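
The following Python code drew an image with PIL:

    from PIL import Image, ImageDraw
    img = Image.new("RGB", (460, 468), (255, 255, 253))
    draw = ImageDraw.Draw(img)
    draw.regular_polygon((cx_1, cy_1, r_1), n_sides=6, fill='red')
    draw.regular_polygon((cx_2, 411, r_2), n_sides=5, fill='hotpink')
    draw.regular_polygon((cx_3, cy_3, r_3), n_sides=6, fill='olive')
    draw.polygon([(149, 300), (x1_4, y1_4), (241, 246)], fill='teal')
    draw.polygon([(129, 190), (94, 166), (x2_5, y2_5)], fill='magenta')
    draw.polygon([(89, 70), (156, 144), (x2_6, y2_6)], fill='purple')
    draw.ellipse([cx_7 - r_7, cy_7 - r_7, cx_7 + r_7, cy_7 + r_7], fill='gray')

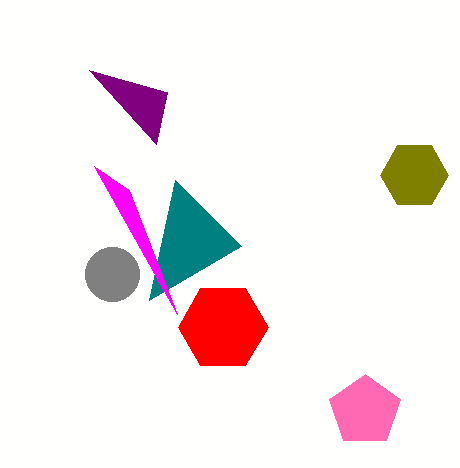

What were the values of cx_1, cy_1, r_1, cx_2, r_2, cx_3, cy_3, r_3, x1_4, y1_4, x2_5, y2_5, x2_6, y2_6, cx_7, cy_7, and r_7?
cx_1 = 223; cy_1 = 327; r_1 = 45; cx_2 = 365; r_2 = 37; cx_3 = 414; cy_3 = 175; r_3 = 34; x1_4 = 175; y1_4 = 180; x2_5 = 177; y2_5 = 314; x2_6 = 167; y2_6 = 92; cx_7 = 112; cy_7 = 274; r_7 = 27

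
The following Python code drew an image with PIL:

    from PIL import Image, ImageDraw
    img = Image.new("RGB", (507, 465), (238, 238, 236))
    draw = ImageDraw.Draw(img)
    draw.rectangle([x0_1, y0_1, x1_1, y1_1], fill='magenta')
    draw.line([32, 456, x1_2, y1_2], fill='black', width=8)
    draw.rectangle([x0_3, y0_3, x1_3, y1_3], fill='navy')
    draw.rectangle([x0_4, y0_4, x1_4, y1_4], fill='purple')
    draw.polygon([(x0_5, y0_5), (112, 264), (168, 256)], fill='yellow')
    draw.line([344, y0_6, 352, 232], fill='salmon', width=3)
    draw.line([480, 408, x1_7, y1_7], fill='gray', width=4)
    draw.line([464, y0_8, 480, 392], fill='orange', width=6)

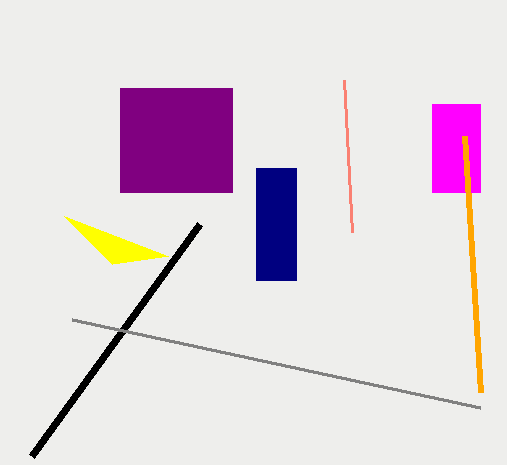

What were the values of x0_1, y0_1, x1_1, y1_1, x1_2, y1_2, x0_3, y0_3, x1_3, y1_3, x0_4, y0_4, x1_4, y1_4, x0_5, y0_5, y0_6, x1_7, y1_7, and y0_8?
x0_1 = 432
y0_1 = 104
x1_1 = 480
y1_1 = 192
x1_2 = 200
y1_2 = 224
x0_3 = 256
y0_3 = 168
x1_3 = 296
y1_3 = 280
x0_4 = 120
y0_4 = 88
x1_4 = 232
y1_4 = 192
x0_5 = 64
y0_5 = 216
y0_6 = 80
x1_7 = 72
y1_7 = 320
y0_8 = 136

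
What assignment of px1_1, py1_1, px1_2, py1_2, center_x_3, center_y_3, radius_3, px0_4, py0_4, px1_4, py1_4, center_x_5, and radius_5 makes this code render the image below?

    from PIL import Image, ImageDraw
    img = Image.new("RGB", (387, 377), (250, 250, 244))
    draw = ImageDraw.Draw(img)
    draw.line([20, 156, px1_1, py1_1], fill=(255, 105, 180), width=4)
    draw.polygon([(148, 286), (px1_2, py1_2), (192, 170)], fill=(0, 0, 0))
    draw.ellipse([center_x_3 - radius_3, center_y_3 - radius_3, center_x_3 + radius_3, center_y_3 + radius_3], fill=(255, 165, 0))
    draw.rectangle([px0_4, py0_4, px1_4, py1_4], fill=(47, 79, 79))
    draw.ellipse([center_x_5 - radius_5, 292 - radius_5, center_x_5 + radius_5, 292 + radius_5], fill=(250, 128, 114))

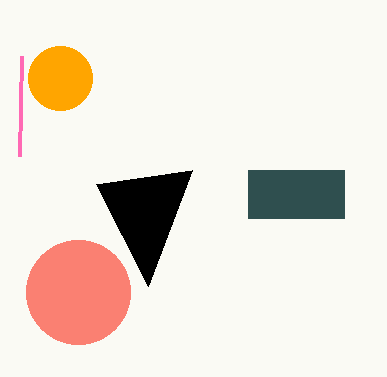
px1_1 = 22
py1_1 = 56
px1_2 = 96
py1_2 = 184
center_x_3 = 60
center_y_3 = 78
radius_3 = 32
px0_4 = 248
py0_4 = 170
px1_4 = 344
py1_4 = 218
center_x_5 = 78
radius_5 = 52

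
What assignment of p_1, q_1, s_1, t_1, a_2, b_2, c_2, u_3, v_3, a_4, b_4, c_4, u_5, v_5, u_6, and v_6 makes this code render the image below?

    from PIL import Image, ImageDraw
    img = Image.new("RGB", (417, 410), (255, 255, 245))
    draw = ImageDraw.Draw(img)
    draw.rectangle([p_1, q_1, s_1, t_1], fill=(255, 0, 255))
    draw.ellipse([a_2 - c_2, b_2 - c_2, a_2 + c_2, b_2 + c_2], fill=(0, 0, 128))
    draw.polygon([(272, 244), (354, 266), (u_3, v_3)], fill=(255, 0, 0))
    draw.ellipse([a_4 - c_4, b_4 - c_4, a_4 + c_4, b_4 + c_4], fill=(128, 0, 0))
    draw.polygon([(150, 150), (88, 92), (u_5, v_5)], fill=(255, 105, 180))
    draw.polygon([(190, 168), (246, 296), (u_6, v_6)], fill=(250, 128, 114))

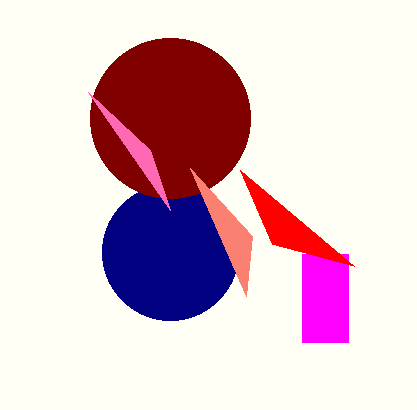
p_1 = 302; q_1 = 254; s_1 = 348; t_1 = 342; a_2 = 170; b_2 = 252; c_2 = 68; u_3 = 240; v_3 = 170; a_4 = 170; b_4 = 118; c_4 = 80; u_5 = 170; v_5 = 210; u_6 = 252; v_6 = 236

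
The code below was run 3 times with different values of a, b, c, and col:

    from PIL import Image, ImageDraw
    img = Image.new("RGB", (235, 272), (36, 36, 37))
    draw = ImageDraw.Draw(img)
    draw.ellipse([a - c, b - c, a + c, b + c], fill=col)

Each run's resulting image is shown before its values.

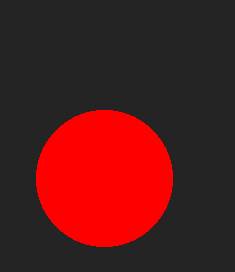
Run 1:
a = 104; b = 178; c = 68; col = 'red'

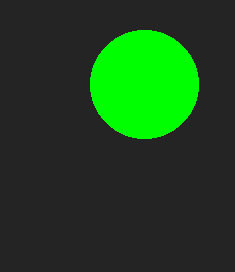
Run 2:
a = 144, b = 84, c = 54, col = 'lime'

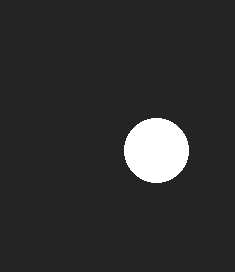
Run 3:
a = 156; b = 150; c = 32; col = 'white'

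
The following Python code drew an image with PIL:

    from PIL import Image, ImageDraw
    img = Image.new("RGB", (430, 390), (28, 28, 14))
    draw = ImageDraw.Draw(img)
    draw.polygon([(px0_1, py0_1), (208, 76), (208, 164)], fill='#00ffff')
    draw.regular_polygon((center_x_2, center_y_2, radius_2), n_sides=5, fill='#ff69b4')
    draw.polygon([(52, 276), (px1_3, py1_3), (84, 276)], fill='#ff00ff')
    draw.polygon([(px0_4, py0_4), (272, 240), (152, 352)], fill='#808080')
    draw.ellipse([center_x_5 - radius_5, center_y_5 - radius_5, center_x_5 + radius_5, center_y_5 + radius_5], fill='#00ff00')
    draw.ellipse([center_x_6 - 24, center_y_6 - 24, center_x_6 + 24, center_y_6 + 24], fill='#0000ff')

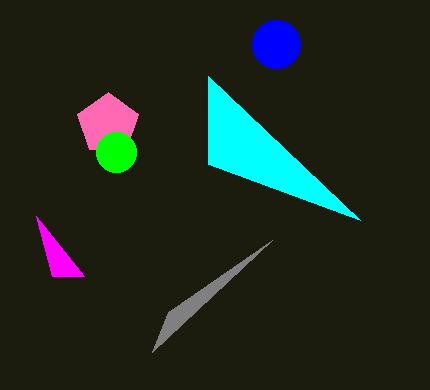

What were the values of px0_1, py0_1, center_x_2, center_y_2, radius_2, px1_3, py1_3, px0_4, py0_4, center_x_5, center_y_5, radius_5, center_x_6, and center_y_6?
px0_1 = 360
py0_1 = 220
center_x_2 = 108
center_y_2 = 124
radius_2 = 32
px1_3 = 36
py1_3 = 216
px0_4 = 168
py0_4 = 312
center_x_5 = 116
center_y_5 = 152
radius_5 = 20
center_x_6 = 276
center_y_6 = 44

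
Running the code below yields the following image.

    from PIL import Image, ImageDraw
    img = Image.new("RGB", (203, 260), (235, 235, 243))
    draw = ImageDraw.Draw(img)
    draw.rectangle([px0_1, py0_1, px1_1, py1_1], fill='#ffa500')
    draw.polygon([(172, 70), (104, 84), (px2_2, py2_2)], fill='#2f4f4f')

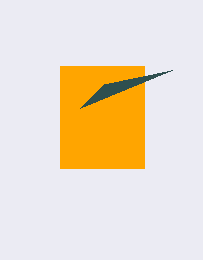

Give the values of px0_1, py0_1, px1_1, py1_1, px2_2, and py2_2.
px0_1 = 60, py0_1 = 66, px1_1 = 144, py1_1 = 168, px2_2 = 80, py2_2 = 108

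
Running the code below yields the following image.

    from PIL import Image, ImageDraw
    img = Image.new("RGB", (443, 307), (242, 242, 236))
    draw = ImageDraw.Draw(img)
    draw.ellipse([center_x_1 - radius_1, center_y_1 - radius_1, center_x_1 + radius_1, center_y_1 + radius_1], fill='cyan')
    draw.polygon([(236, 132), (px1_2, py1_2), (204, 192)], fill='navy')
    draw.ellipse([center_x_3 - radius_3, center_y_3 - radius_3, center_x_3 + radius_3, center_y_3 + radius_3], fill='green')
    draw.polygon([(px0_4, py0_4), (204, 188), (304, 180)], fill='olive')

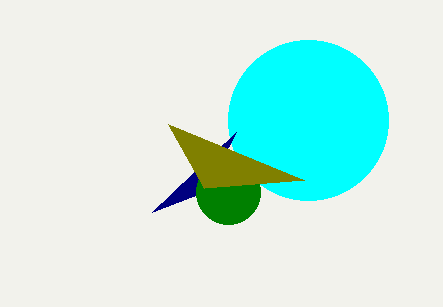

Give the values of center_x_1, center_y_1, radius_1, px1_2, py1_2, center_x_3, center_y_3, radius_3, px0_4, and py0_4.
center_x_1 = 308; center_y_1 = 120; radius_1 = 80; px1_2 = 152; py1_2 = 212; center_x_3 = 228; center_y_3 = 192; radius_3 = 32; px0_4 = 168; py0_4 = 124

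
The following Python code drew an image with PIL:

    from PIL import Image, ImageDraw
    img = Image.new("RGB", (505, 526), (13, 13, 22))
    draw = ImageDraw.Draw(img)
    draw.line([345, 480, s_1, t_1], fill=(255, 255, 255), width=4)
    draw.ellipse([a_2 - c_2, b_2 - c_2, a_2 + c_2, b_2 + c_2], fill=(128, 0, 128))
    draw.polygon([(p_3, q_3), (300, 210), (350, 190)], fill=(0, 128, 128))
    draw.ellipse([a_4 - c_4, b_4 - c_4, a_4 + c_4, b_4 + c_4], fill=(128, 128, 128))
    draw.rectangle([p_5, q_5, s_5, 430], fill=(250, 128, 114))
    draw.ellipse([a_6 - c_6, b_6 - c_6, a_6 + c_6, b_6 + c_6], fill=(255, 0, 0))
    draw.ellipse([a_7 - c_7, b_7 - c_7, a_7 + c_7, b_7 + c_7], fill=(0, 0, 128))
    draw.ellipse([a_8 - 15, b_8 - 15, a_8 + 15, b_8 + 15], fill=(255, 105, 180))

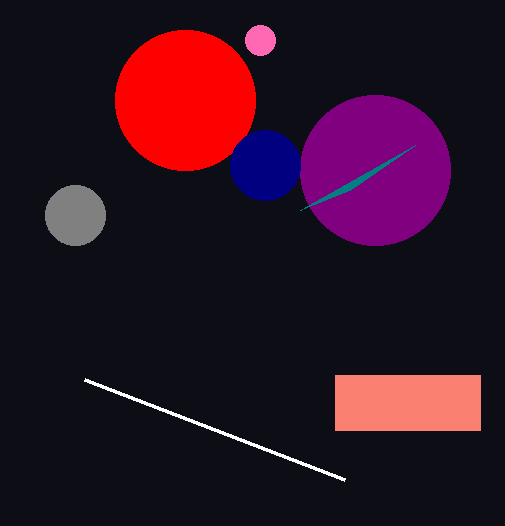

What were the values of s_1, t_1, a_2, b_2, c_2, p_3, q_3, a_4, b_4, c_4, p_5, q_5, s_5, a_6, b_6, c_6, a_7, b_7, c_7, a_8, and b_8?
s_1 = 85, t_1 = 380, a_2 = 375, b_2 = 170, c_2 = 75, p_3 = 415, q_3 = 145, a_4 = 75, b_4 = 215, c_4 = 30, p_5 = 335, q_5 = 375, s_5 = 480, a_6 = 185, b_6 = 100, c_6 = 70, a_7 = 265, b_7 = 165, c_7 = 35, a_8 = 260, b_8 = 40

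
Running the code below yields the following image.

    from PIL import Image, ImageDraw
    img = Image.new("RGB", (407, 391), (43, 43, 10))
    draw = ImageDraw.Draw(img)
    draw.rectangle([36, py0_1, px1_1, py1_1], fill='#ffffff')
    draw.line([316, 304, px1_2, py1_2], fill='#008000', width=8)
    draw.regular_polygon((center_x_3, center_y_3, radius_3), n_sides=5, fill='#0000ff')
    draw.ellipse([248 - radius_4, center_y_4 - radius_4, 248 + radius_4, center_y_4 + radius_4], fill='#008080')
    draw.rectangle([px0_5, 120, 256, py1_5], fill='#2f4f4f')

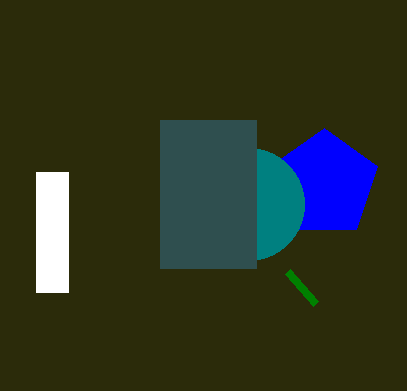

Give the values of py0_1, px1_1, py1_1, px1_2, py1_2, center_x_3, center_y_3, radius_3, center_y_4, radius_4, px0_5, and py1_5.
py0_1 = 172, px1_1 = 68, py1_1 = 292, px1_2 = 288, py1_2 = 272, center_x_3 = 324, center_y_3 = 184, radius_3 = 56, center_y_4 = 204, radius_4 = 56, px0_5 = 160, py1_5 = 268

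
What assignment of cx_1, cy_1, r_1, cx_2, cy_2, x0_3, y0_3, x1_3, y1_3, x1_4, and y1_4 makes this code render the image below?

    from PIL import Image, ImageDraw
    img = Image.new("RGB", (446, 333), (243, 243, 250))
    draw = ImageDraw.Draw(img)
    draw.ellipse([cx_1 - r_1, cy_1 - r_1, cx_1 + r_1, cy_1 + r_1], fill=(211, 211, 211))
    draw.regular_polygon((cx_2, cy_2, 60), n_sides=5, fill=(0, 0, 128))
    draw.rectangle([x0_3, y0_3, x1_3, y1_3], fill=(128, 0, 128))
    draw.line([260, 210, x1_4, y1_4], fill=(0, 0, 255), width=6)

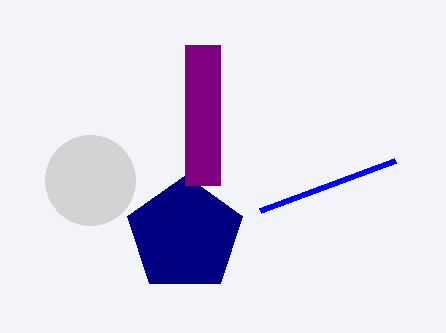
cx_1 = 90; cy_1 = 180; r_1 = 45; cx_2 = 185; cy_2 = 235; x0_3 = 185; y0_3 = 45; x1_3 = 220; y1_3 = 185; x1_4 = 395; y1_4 = 160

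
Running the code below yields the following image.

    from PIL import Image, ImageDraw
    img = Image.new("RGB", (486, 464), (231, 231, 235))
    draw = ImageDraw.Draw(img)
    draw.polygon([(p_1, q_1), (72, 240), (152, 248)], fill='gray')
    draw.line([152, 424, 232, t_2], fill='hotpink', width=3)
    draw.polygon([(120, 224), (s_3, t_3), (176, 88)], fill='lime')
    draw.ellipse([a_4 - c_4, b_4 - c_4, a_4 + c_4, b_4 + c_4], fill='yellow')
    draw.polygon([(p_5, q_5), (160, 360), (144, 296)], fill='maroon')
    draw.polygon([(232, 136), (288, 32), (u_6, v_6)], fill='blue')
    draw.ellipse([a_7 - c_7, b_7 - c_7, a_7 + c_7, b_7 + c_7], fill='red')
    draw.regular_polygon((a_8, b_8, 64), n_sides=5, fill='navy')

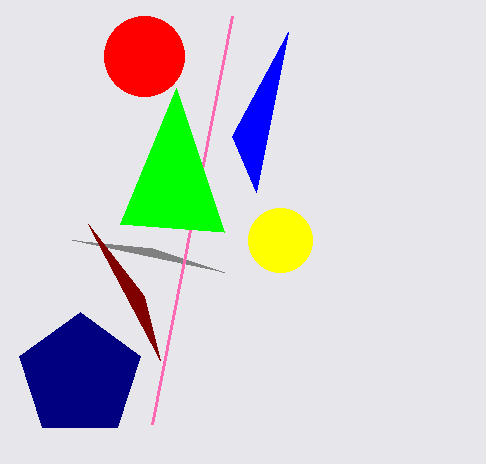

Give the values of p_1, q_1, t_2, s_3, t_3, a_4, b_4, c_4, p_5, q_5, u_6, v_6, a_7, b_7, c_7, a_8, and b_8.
p_1 = 224; q_1 = 272; t_2 = 16; s_3 = 224; t_3 = 232; a_4 = 280; b_4 = 240; c_4 = 32; p_5 = 88; q_5 = 224; u_6 = 256; v_6 = 192; a_7 = 144; b_7 = 56; c_7 = 40; a_8 = 80; b_8 = 376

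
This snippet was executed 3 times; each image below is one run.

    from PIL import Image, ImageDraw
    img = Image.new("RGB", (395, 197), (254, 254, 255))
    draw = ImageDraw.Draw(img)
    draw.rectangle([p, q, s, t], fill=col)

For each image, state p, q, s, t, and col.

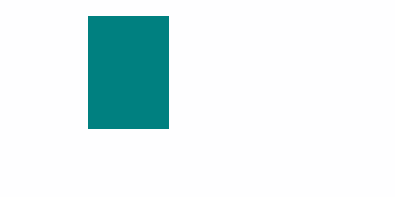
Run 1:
p = 88, q = 16, s = 168, t = 128, col = 'teal'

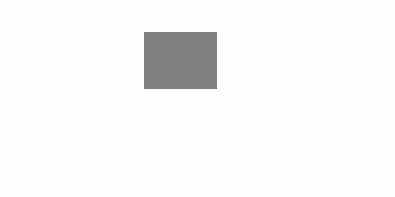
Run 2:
p = 144, q = 32, s = 216, t = 88, col = 'gray'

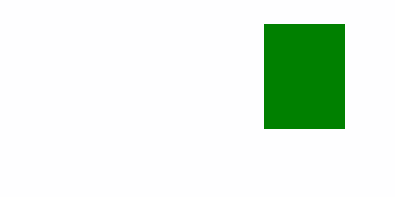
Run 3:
p = 264, q = 24, s = 344, t = 128, col = 'green'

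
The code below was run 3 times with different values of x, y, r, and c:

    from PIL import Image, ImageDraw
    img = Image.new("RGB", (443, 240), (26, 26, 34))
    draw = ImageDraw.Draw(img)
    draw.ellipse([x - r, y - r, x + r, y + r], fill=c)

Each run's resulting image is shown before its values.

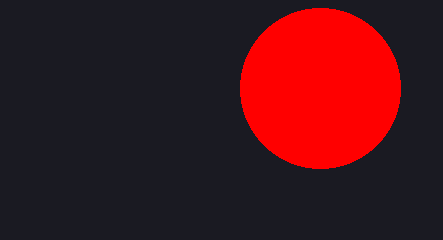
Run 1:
x = 320, y = 88, r = 80, c = 'red'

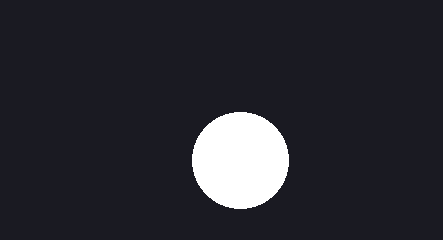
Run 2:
x = 240
y = 160
r = 48
c = 'white'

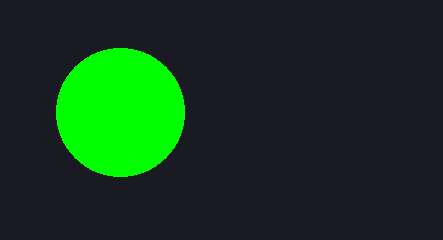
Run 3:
x = 120
y = 112
r = 64
c = 'lime'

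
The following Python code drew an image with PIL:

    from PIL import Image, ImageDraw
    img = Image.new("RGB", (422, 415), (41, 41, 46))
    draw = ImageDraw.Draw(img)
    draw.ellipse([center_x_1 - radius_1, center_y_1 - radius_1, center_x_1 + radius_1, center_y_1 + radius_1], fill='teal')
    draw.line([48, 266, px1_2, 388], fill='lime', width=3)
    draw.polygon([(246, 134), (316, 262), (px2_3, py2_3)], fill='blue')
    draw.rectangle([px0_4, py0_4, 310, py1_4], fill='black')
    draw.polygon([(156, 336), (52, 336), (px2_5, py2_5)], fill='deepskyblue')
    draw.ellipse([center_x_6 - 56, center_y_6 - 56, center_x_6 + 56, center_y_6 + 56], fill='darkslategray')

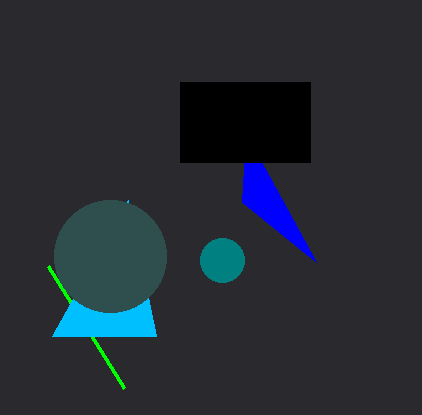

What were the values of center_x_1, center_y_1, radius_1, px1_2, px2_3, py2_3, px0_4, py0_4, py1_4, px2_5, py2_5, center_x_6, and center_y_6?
center_x_1 = 222; center_y_1 = 260; radius_1 = 22; px1_2 = 124; px2_3 = 242; py2_3 = 202; px0_4 = 180; py0_4 = 82; py1_4 = 162; px2_5 = 128; py2_5 = 200; center_x_6 = 110; center_y_6 = 256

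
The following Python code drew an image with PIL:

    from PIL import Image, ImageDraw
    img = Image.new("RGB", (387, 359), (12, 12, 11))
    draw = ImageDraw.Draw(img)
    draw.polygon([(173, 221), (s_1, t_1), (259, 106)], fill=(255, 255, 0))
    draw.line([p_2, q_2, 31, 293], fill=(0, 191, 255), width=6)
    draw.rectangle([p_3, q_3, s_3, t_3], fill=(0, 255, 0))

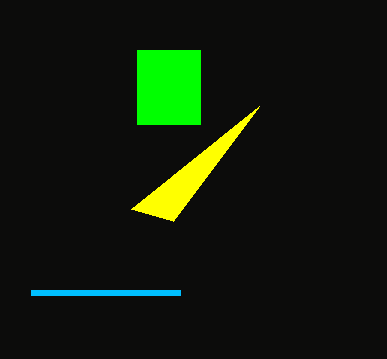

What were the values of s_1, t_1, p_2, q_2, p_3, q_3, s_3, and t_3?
s_1 = 131, t_1 = 209, p_2 = 180, q_2 = 293, p_3 = 137, q_3 = 50, s_3 = 200, t_3 = 124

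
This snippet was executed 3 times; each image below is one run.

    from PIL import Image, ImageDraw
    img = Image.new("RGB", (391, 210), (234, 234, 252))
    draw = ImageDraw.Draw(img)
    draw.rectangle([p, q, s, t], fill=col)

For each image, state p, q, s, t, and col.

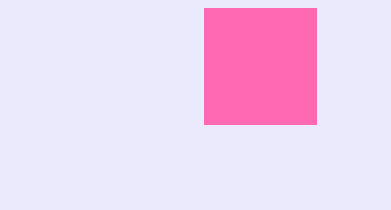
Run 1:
p = 204
q = 8
s = 316
t = 124
col = 'hotpink'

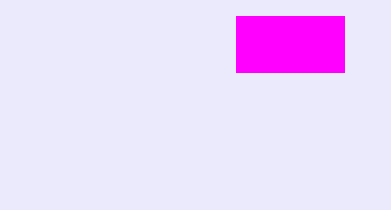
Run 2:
p = 236; q = 16; s = 344; t = 72; col = 'magenta'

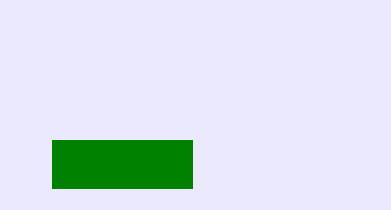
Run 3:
p = 52
q = 140
s = 192
t = 188
col = 'green'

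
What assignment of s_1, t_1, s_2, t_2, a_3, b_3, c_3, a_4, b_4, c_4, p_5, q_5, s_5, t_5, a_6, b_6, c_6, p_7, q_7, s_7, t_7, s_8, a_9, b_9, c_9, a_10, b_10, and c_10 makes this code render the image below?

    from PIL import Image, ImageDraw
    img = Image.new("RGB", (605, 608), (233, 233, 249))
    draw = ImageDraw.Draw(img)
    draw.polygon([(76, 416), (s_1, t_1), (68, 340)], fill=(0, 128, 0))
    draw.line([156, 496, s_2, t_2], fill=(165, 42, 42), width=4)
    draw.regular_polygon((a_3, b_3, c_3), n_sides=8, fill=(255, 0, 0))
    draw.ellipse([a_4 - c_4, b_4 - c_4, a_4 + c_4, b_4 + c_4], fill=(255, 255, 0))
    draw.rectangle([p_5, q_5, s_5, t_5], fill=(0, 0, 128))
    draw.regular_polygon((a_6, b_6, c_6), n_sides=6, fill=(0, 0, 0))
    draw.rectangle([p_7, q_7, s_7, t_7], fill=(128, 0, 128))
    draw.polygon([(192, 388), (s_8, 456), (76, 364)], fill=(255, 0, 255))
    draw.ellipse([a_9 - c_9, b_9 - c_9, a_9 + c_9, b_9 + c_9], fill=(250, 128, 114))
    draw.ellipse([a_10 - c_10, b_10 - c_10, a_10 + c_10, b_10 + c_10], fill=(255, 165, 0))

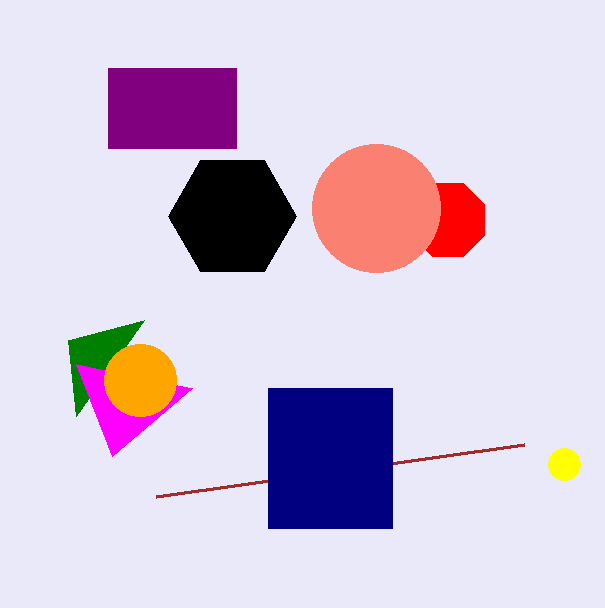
s_1 = 144
t_1 = 320
s_2 = 524
t_2 = 444
a_3 = 448
b_3 = 220
c_3 = 40
a_4 = 564
b_4 = 464
c_4 = 16
p_5 = 268
q_5 = 388
s_5 = 392
t_5 = 528
a_6 = 232
b_6 = 216
c_6 = 64
p_7 = 108
q_7 = 68
s_7 = 236
t_7 = 148
s_8 = 112
a_9 = 376
b_9 = 208
c_9 = 64
a_10 = 140
b_10 = 380
c_10 = 36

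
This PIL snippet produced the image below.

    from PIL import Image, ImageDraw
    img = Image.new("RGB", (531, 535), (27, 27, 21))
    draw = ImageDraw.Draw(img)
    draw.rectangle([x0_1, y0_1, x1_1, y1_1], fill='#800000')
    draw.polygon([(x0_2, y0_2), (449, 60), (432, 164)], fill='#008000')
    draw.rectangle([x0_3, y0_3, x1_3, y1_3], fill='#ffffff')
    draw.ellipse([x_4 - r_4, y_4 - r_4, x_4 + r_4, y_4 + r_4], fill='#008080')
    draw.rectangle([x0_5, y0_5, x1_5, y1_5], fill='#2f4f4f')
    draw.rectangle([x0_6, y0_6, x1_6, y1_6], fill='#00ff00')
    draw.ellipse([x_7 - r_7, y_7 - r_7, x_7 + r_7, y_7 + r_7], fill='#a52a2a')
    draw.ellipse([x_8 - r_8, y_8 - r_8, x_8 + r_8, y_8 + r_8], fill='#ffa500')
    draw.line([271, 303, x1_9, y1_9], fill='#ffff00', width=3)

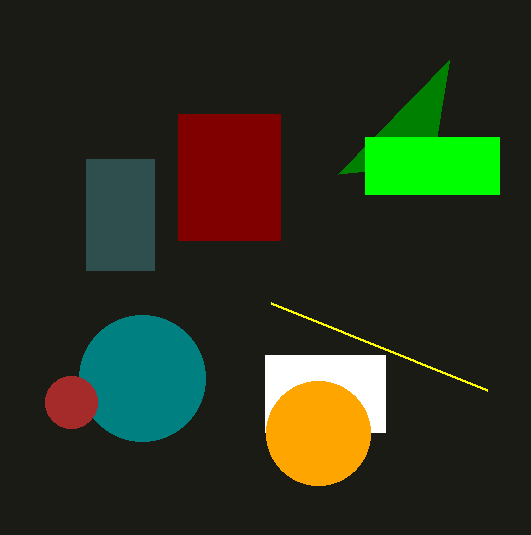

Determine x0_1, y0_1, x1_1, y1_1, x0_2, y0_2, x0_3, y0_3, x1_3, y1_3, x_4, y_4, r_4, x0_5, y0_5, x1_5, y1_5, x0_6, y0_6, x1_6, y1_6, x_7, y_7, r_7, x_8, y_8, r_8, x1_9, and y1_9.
x0_1 = 178
y0_1 = 114
x1_1 = 280
y1_1 = 240
x0_2 = 338
y0_2 = 174
x0_3 = 265
y0_3 = 355
x1_3 = 385
y1_3 = 432
x_4 = 142
y_4 = 378
r_4 = 63
x0_5 = 86
y0_5 = 159
x1_5 = 154
y1_5 = 270
x0_6 = 365
y0_6 = 137
x1_6 = 499
y1_6 = 194
x_7 = 71
y_7 = 402
r_7 = 26
x_8 = 318
y_8 = 433
r_8 = 52
x1_9 = 487
y1_9 = 390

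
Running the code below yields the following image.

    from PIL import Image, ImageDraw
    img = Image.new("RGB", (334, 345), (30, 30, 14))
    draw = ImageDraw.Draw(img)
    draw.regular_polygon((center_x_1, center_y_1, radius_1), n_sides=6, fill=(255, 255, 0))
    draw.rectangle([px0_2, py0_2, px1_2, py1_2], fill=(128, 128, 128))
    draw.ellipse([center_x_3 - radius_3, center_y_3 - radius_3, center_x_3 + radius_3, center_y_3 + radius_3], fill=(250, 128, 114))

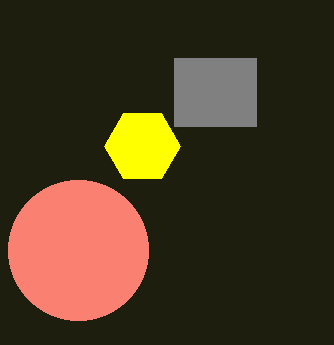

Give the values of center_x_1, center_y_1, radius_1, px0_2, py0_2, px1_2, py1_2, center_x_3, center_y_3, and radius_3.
center_x_1 = 142; center_y_1 = 146; radius_1 = 38; px0_2 = 174; py0_2 = 58; px1_2 = 256; py1_2 = 126; center_x_3 = 78; center_y_3 = 250; radius_3 = 70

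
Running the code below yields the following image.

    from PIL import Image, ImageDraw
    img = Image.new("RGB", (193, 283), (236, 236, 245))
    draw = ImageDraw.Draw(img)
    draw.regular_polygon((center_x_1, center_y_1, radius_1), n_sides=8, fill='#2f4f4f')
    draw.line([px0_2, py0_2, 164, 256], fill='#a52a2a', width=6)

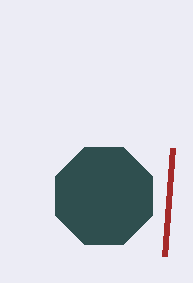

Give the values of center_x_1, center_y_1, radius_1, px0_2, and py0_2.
center_x_1 = 104
center_y_1 = 196
radius_1 = 52
px0_2 = 172
py0_2 = 148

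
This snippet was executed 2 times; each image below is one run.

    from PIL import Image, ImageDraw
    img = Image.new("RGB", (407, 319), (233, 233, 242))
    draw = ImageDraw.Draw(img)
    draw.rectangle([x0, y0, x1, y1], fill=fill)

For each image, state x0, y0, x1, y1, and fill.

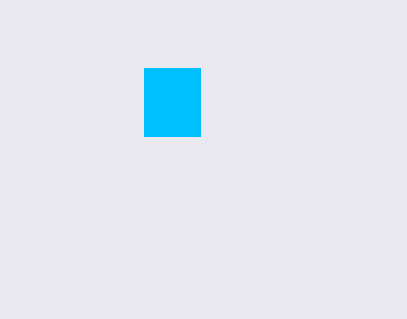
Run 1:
x0 = 144, y0 = 68, x1 = 200, y1 = 136, fill = 'deepskyblue'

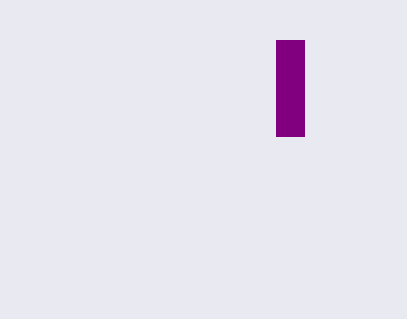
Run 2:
x0 = 276, y0 = 40, x1 = 304, y1 = 136, fill = 'purple'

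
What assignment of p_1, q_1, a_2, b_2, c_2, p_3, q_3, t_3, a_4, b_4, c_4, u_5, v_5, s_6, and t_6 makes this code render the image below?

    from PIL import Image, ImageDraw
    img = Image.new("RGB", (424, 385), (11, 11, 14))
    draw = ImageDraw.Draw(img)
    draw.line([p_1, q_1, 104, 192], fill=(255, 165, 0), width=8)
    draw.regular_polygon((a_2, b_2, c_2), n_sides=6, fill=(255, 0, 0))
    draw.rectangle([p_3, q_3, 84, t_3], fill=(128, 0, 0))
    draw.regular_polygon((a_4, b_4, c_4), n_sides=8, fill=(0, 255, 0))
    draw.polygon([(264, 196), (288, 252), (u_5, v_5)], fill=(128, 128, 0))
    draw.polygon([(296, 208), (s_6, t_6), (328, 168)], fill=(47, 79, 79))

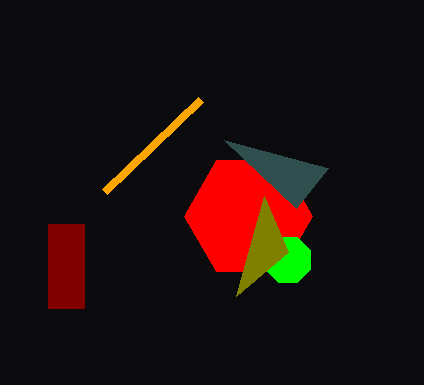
p_1 = 200, q_1 = 100, a_2 = 248, b_2 = 216, c_2 = 64, p_3 = 48, q_3 = 224, t_3 = 308, a_4 = 288, b_4 = 260, c_4 = 24, u_5 = 236, v_5 = 296, s_6 = 224, t_6 = 140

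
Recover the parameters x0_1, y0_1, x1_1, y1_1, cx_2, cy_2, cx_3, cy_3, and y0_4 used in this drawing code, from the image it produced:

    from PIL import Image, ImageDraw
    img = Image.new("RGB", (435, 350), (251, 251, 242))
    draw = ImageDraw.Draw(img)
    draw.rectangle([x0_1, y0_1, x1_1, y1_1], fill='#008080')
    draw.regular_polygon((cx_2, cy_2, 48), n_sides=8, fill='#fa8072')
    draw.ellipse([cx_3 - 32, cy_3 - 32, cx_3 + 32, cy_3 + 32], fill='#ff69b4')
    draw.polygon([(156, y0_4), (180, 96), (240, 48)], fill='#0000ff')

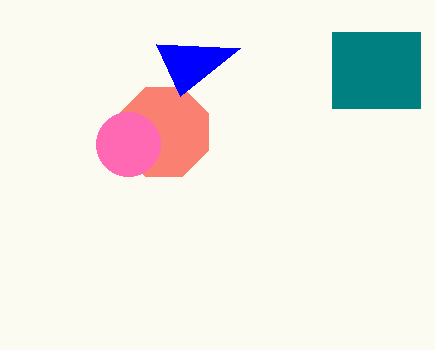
x0_1 = 332; y0_1 = 32; x1_1 = 420; y1_1 = 108; cx_2 = 164; cy_2 = 132; cx_3 = 128; cy_3 = 144; y0_4 = 44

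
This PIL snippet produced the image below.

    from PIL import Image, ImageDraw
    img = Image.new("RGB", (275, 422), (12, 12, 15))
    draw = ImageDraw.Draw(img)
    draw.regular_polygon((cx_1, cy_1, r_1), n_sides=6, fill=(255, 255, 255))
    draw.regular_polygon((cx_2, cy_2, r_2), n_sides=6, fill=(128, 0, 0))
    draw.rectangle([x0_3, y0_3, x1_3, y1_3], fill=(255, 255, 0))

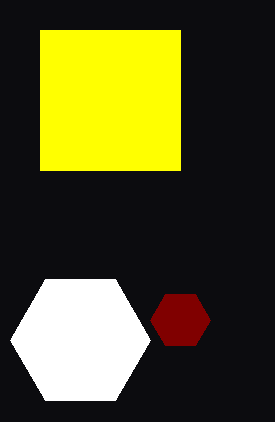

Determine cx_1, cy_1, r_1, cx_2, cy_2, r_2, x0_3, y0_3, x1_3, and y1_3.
cx_1 = 80
cy_1 = 340
r_1 = 70
cx_2 = 180
cy_2 = 320
r_2 = 30
x0_3 = 40
y0_3 = 30
x1_3 = 180
y1_3 = 170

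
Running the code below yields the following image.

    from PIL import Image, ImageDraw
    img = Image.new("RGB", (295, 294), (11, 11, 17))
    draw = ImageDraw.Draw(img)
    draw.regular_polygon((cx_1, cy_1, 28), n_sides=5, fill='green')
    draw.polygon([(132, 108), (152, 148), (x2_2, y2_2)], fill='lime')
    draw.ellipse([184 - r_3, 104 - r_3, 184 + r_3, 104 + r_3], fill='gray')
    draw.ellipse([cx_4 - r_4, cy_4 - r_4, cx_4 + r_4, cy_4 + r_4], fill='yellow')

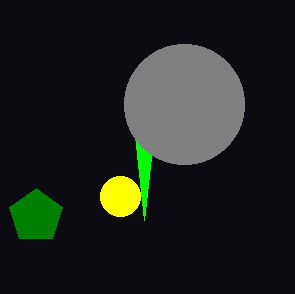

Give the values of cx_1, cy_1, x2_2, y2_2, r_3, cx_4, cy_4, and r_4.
cx_1 = 36, cy_1 = 216, x2_2 = 144, y2_2 = 220, r_3 = 60, cx_4 = 120, cy_4 = 196, r_4 = 20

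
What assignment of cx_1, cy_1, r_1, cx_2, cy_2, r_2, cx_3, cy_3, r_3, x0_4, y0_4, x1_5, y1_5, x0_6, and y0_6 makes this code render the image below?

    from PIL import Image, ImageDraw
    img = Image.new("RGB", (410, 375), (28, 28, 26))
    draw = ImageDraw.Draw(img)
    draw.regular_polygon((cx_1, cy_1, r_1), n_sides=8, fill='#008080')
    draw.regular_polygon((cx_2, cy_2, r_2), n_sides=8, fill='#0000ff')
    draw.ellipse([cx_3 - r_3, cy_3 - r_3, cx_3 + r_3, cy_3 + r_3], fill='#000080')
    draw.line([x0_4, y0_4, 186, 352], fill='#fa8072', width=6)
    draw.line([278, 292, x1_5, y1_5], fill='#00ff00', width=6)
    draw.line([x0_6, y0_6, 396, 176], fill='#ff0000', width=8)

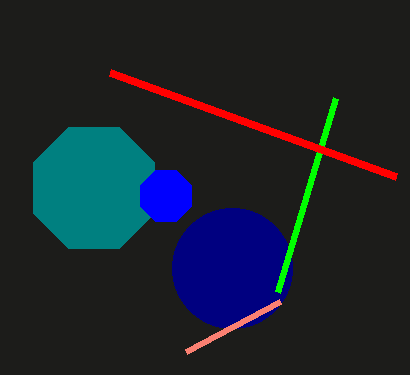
cx_1 = 94
cy_1 = 188
r_1 = 66
cx_2 = 166
cy_2 = 196
r_2 = 28
cx_3 = 232
cy_3 = 268
r_3 = 60
x0_4 = 280
y0_4 = 302
x1_5 = 336
y1_5 = 98
x0_6 = 110
y0_6 = 72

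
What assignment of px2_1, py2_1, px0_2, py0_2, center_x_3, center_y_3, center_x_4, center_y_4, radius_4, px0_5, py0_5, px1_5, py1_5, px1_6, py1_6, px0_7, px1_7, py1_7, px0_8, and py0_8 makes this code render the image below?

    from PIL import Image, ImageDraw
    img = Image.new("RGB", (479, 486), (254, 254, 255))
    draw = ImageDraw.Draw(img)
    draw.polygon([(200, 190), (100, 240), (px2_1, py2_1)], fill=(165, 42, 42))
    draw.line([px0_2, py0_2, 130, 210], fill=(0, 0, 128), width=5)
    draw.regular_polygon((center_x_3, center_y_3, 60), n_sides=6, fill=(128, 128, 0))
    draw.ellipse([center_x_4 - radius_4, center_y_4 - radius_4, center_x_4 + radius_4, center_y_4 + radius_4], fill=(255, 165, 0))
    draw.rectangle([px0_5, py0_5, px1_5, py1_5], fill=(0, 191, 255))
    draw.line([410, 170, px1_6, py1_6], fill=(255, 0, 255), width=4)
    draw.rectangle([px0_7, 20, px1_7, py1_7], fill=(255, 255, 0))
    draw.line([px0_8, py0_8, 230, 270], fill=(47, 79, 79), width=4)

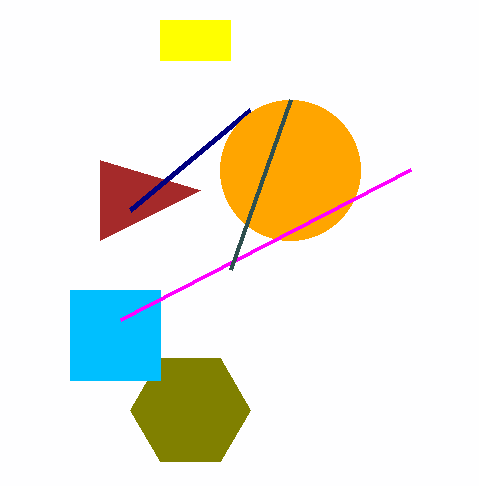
px2_1 = 100, py2_1 = 160, px0_2 = 250, py0_2 = 110, center_x_3 = 190, center_y_3 = 410, center_x_4 = 290, center_y_4 = 170, radius_4 = 70, px0_5 = 70, py0_5 = 290, px1_5 = 160, py1_5 = 380, px1_6 = 120, py1_6 = 320, px0_7 = 160, px1_7 = 230, py1_7 = 60, px0_8 = 290, py0_8 = 100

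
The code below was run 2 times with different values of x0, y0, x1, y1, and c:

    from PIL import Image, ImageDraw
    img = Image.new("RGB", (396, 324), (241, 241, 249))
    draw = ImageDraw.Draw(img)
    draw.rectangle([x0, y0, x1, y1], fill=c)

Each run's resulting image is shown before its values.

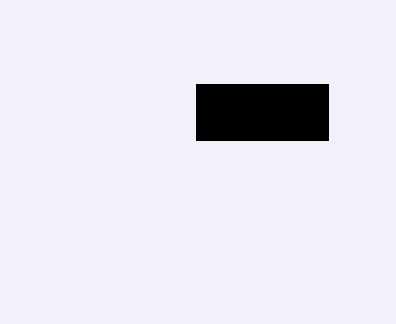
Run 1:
x0 = 196; y0 = 84; x1 = 328; y1 = 140; c = 'black'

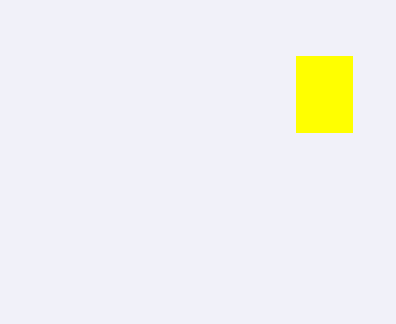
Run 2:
x0 = 296; y0 = 56; x1 = 352; y1 = 132; c = 'yellow'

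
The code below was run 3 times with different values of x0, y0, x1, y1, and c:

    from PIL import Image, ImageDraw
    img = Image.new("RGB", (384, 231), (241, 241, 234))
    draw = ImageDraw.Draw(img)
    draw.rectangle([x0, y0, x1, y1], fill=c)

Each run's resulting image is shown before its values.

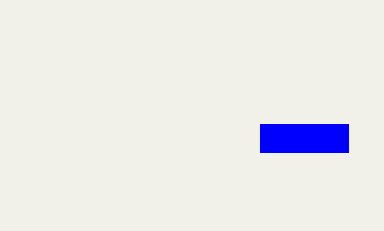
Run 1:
x0 = 260
y0 = 124
x1 = 348
y1 = 152
c = 'blue'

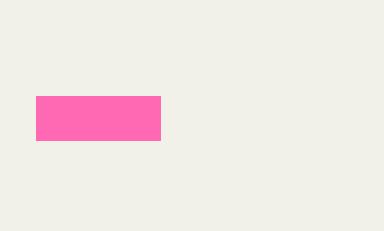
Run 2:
x0 = 36
y0 = 96
x1 = 160
y1 = 140
c = 'hotpink'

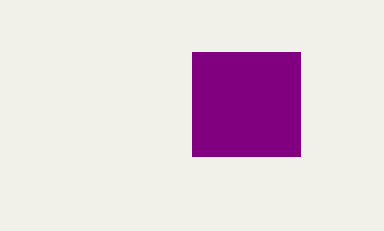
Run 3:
x0 = 192; y0 = 52; x1 = 300; y1 = 156; c = 'purple'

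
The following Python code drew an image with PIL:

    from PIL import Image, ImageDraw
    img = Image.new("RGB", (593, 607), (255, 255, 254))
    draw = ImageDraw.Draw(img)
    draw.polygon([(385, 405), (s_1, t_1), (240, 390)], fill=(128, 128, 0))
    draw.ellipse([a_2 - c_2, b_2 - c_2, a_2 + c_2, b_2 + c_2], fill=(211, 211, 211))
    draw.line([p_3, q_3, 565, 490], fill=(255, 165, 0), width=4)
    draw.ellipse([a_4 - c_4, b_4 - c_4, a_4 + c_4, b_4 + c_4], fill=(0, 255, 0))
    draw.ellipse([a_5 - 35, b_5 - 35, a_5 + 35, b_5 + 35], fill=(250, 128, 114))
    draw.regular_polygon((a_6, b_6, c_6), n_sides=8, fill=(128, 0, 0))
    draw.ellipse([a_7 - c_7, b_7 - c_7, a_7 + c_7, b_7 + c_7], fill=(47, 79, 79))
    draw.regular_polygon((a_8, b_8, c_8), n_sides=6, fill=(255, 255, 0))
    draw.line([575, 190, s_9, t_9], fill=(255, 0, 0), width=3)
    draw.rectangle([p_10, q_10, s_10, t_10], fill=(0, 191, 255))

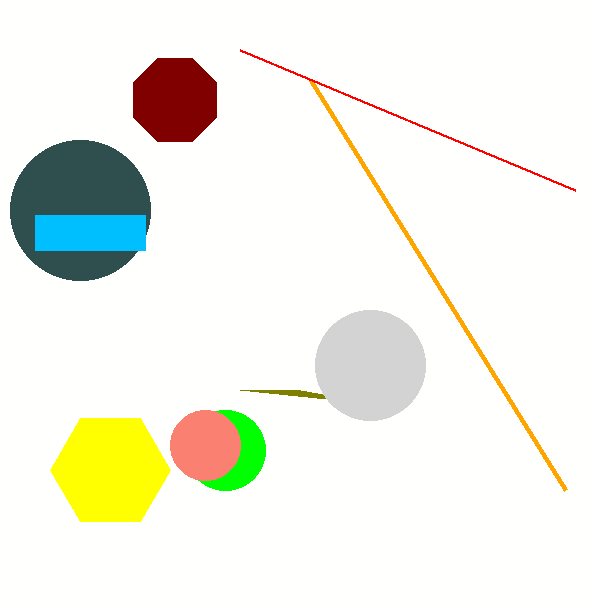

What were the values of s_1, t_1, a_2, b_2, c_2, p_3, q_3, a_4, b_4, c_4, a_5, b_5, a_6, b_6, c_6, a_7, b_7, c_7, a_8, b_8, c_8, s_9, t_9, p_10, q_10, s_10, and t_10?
s_1 = 300
t_1 = 390
a_2 = 370
b_2 = 365
c_2 = 55
p_3 = 310
q_3 = 80
a_4 = 225
b_4 = 450
c_4 = 40
a_5 = 205
b_5 = 445
a_6 = 175
b_6 = 100
c_6 = 45
a_7 = 80
b_7 = 210
c_7 = 70
a_8 = 110
b_8 = 470
c_8 = 60
s_9 = 240
t_9 = 50
p_10 = 35
q_10 = 215
s_10 = 145
t_10 = 250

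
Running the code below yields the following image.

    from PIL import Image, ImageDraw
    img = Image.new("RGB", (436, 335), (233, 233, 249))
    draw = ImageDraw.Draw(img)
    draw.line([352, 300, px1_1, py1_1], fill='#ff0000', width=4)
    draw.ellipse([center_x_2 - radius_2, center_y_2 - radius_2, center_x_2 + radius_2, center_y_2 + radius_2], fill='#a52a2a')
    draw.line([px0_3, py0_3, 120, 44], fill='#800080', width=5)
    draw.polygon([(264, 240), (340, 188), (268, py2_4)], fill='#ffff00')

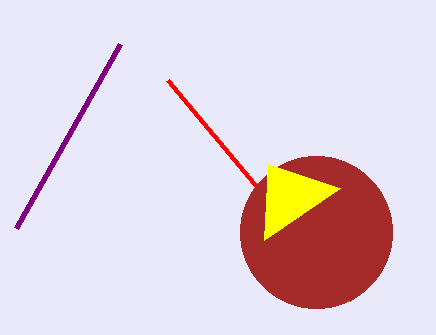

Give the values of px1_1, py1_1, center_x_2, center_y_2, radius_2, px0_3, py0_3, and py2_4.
px1_1 = 168, py1_1 = 80, center_x_2 = 316, center_y_2 = 232, radius_2 = 76, px0_3 = 16, py0_3 = 228, py2_4 = 164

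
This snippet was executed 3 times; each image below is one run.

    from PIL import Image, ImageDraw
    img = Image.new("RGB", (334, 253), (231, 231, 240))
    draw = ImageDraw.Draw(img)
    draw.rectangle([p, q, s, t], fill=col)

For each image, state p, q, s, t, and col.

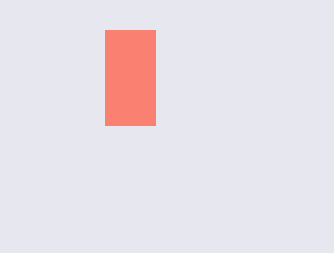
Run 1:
p = 105
q = 30
s = 155
t = 125
col = 'salmon'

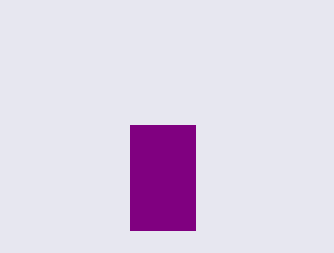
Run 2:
p = 130, q = 125, s = 195, t = 230, col = 'purple'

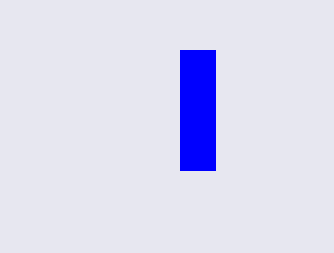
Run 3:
p = 180; q = 50; s = 215; t = 170; col = 'blue'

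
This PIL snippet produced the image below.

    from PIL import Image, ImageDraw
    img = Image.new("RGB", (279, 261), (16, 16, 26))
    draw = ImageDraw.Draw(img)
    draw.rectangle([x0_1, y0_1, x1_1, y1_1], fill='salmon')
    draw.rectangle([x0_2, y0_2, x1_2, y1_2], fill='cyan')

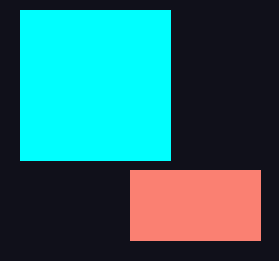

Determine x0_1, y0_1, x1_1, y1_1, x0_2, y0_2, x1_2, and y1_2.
x0_1 = 130, y0_1 = 170, x1_1 = 260, y1_1 = 240, x0_2 = 20, y0_2 = 10, x1_2 = 170, y1_2 = 160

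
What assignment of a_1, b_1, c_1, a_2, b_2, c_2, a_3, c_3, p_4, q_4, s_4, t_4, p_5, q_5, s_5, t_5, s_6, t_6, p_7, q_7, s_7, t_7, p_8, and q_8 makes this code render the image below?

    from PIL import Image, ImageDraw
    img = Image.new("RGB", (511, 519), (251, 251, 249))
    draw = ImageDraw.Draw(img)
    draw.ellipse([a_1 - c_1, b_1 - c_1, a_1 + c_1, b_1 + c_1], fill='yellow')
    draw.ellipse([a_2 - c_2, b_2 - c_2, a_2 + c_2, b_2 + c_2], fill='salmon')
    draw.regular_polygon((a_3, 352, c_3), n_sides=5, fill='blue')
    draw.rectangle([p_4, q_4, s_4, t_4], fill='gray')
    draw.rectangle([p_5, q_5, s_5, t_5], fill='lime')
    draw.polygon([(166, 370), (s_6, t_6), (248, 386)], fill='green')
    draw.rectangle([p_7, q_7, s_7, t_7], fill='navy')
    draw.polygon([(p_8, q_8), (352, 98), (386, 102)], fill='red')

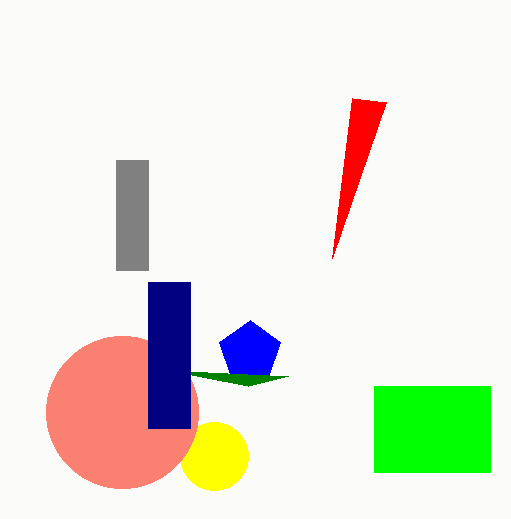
a_1 = 214
b_1 = 456
c_1 = 34
a_2 = 122
b_2 = 412
c_2 = 76
a_3 = 250
c_3 = 32
p_4 = 116
q_4 = 160
s_4 = 148
t_4 = 270
p_5 = 374
q_5 = 386
s_5 = 490
t_5 = 472
s_6 = 288
t_6 = 376
p_7 = 148
q_7 = 282
s_7 = 190
t_7 = 428
p_8 = 332
q_8 = 258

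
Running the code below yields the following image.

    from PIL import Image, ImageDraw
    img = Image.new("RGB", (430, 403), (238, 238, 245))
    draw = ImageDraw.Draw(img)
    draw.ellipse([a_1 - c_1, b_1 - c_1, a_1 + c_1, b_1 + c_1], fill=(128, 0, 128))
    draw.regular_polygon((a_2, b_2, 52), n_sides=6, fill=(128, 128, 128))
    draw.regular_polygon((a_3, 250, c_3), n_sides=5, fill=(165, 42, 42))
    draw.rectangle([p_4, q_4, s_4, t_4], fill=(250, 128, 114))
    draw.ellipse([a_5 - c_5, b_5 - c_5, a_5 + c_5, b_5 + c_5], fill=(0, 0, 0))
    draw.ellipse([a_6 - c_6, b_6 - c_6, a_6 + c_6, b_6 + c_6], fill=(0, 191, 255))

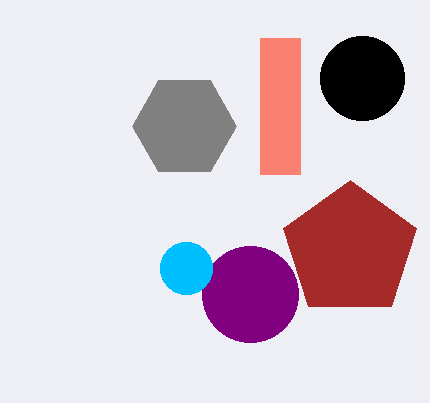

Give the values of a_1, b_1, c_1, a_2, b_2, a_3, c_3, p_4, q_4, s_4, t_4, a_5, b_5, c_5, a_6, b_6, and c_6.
a_1 = 250, b_1 = 294, c_1 = 48, a_2 = 184, b_2 = 126, a_3 = 350, c_3 = 70, p_4 = 260, q_4 = 38, s_4 = 300, t_4 = 174, a_5 = 362, b_5 = 78, c_5 = 42, a_6 = 186, b_6 = 268, c_6 = 26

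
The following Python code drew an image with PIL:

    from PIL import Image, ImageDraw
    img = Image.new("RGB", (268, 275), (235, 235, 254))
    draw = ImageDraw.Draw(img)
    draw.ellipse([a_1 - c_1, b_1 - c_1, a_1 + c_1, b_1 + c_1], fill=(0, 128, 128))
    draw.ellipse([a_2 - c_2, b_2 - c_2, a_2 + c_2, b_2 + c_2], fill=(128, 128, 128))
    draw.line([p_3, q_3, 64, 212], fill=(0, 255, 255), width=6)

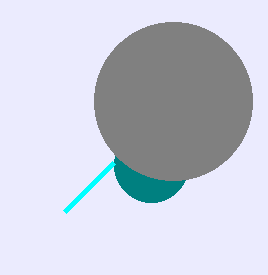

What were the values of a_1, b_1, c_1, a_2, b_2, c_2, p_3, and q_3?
a_1 = 151; b_1 = 165; c_1 = 37; a_2 = 173; b_2 = 101; c_2 = 79; p_3 = 113; q_3 = 163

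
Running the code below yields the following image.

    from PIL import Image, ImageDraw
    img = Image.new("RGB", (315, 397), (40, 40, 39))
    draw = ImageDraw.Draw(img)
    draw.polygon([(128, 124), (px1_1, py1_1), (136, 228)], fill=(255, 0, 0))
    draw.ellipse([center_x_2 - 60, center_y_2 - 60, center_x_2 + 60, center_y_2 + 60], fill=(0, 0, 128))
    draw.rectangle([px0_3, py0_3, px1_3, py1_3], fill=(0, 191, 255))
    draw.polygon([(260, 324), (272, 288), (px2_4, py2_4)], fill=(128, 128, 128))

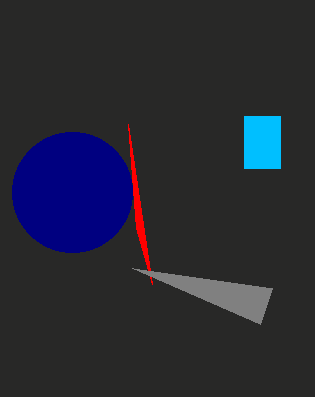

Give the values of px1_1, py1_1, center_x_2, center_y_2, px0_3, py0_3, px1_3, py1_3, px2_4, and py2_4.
px1_1 = 152, py1_1 = 284, center_x_2 = 72, center_y_2 = 192, px0_3 = 244, py0_3 = 116, px1_3 = 280, py1_3 = 168, px2_4 = 132, py2_4 = 268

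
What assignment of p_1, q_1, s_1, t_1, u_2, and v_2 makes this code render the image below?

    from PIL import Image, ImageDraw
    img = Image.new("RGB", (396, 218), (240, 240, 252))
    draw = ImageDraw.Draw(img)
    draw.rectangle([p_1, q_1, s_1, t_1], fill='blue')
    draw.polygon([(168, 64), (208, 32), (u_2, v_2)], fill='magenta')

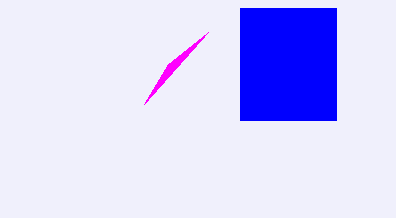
p_1 = 240; q_1 = 8; s_1 = 336; t_1 = 120; u_2 = 144; v_2 = 104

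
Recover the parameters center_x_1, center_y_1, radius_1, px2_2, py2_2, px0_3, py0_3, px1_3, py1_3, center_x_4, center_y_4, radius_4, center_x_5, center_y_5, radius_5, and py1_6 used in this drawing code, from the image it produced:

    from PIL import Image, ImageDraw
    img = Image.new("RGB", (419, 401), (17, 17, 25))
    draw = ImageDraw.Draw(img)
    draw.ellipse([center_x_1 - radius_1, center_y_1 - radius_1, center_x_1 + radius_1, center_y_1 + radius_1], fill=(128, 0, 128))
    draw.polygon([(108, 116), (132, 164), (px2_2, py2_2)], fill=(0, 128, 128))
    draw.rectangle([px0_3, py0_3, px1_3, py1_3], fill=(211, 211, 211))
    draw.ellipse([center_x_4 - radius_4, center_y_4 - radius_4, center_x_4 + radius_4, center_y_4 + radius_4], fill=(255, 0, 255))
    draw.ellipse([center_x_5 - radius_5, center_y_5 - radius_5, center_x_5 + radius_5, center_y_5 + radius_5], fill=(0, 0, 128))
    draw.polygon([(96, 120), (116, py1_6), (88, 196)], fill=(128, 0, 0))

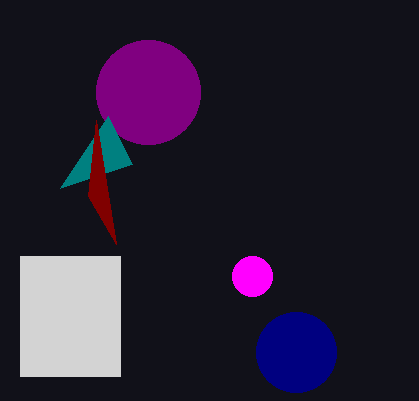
center_x_1 = 148
center_y_1 = 92
radius_1 = 52
px2_2 = 60
py2_2 = 188
px0_3 = 20
py0_3 = 256
px1_3 = 120
py1_3 = 376
center_x_4 = 252
center_y_4 = 276
radius_4 = 20
center_x_5 = 296
center_y_5 = 352
radius_5 = 40
py1_6 = 244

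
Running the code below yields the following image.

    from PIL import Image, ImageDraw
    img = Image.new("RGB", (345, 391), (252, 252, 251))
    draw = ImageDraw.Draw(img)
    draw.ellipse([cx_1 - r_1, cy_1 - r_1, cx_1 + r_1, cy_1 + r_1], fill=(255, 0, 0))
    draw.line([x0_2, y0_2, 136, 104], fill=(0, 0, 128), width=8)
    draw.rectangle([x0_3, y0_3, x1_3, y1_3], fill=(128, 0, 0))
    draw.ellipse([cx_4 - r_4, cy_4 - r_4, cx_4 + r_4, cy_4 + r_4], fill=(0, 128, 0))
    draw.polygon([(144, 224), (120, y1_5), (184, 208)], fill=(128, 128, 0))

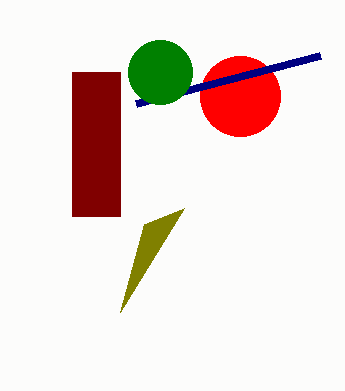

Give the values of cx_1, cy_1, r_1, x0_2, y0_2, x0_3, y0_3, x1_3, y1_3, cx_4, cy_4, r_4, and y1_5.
cx_1 = 240
cy_1 = 96
r_1 = 40
x0_2 = 320
y0_2 = 56
x0_3 = 72
y0_3 = 72
x1_3 = 120
y1_3 = 216
cx_4 = 160
cy_4 = 72
r_4 = 32
y1_5 = 312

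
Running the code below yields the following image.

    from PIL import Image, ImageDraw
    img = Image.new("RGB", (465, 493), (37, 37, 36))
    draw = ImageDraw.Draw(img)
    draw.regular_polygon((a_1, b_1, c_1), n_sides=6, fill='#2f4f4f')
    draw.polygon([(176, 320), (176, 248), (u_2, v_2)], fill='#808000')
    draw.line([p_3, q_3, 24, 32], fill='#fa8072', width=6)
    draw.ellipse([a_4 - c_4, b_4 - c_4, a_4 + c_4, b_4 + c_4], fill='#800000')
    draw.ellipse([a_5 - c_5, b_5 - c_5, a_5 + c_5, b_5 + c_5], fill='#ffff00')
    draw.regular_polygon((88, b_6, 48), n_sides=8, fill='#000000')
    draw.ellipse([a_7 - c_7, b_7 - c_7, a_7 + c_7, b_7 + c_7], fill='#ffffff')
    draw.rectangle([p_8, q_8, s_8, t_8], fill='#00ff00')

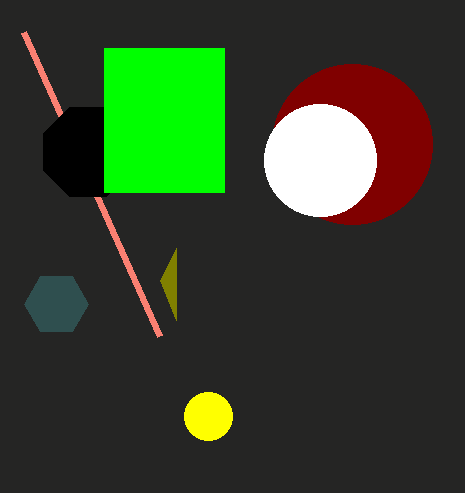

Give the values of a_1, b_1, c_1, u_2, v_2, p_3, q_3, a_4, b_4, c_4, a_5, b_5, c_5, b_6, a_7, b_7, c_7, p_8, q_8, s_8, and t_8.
a_1 = 56
b_1 = 304
c_1 = 32
u_2 = 160
v_2 = 280
p_3 = 160
q_3 = 336
a_4 = 352
b_4 = 144
c_4 = 80
a_5 = 208
b_5 = 416
c_5 = 24
b_6 = 152
a_7 = 320
b_7 = 160
c_7 = 56
p_8 = 104
q_8 = 48
s_8 = 224
t_8 = 192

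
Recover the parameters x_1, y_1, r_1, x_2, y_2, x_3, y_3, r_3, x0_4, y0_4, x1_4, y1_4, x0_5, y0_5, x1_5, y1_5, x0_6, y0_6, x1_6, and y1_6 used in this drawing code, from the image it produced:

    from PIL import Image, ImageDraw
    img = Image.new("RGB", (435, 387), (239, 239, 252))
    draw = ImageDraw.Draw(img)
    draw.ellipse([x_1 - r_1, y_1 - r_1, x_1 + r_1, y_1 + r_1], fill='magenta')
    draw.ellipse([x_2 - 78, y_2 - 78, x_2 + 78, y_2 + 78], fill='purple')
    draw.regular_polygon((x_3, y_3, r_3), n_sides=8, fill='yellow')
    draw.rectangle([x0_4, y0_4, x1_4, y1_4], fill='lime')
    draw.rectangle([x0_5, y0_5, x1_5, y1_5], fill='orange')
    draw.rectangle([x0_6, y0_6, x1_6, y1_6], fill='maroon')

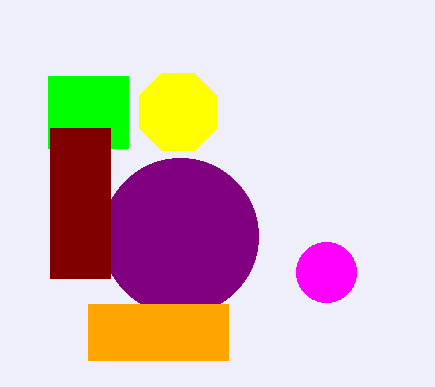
x_1 = 326; y_1 = 272; r_1 = 30; x_2 = 180; y_2 = 236; x_3 = 178; y_3 = 112; r_3 = 42; x0_4 = 48; y0_4 = 76; x1_4 = 128; y1_4 = 148; x0_5 = 88; y0_5 = 304; x1_5 = 228; y1_5 = 360; x0_6 = 50; y0_6 = 128; x1_6 = 110; y1_6 = 278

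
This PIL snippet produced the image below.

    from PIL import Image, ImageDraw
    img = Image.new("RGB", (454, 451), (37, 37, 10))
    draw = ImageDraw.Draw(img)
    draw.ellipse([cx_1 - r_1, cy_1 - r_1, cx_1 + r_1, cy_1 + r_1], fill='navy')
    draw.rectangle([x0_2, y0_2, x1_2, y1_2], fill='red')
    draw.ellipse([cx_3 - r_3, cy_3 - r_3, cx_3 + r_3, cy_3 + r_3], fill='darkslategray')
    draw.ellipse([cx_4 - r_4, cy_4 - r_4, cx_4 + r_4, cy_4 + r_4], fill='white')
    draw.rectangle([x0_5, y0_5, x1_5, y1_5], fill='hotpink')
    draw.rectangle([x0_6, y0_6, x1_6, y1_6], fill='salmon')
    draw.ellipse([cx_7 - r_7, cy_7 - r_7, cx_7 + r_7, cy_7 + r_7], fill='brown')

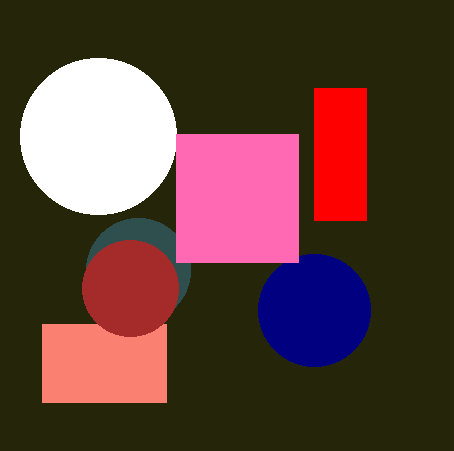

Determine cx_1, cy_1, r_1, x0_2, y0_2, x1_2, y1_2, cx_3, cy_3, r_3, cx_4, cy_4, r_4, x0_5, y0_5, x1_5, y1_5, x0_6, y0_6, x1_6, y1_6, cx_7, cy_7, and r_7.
cx_1 = 314; cy_1 = 310; r_1 = 56; x0_2 = 314; y0_2 = 88; x1_2 = 366; y1_2 = 220; cx_3 = 138; cy_3 = 270; r_3 = 52; cx_4 = 98; cy_4 = 136; r_4 = 78; x0_5 = 176; y0_5 = 134; x1_5 = 298; y1_5 = 262; x0_6 = 42; y0_6 = 324; x1_6 = 166; y1_6 = 402; cx_7 = 130; cy_7 = 288; r_7 = 48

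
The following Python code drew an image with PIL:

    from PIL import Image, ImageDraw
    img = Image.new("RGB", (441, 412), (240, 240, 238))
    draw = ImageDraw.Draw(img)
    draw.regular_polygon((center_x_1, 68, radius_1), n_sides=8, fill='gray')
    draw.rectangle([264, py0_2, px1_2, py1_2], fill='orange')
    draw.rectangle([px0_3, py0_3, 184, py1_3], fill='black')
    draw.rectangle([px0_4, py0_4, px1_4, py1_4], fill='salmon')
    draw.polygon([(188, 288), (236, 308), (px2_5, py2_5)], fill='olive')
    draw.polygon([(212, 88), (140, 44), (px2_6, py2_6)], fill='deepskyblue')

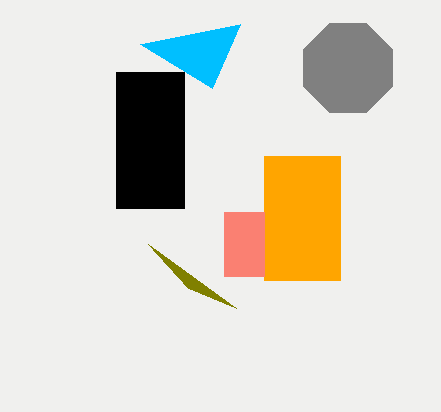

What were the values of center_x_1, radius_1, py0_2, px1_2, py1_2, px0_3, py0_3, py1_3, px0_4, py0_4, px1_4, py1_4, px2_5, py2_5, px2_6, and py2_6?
center_x_1 = 348, radius_1 = 48, py0_2 = 156, px1_2 = 340, py1_2 = 280, px0_3 = 116, py0_3 = 72, py1_3 = 208, px0_4 = 224, py0_4 = 212, px1_4 = 264, py1_4 = 276, px2_5 = 148, py2_5 = 244, px2_6 = 240, py2_6 = 24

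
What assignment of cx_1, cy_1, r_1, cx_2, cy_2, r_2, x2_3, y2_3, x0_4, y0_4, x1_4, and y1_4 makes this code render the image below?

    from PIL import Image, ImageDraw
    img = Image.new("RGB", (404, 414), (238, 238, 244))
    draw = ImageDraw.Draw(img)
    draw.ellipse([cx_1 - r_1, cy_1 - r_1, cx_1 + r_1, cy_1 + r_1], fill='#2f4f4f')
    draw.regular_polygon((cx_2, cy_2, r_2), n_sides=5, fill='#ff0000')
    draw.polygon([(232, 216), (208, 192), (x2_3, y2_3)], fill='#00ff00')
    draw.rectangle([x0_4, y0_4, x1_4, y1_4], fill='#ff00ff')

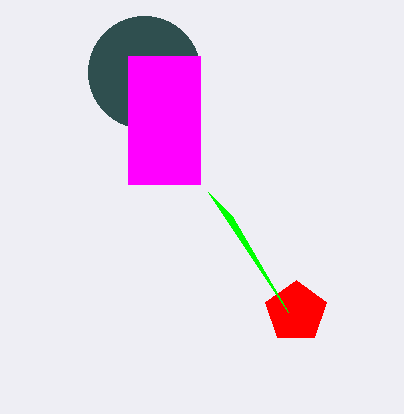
cx_1 = 144
cy_1 = 72
r_1 = 56
cx_2 = 296
cy_2 = 312
r_2 = 32
x2_3 = 288
y2_3 = 312
x0_4 = 128
y0_4 = 56
x1_4 = 200
y1_4 = 184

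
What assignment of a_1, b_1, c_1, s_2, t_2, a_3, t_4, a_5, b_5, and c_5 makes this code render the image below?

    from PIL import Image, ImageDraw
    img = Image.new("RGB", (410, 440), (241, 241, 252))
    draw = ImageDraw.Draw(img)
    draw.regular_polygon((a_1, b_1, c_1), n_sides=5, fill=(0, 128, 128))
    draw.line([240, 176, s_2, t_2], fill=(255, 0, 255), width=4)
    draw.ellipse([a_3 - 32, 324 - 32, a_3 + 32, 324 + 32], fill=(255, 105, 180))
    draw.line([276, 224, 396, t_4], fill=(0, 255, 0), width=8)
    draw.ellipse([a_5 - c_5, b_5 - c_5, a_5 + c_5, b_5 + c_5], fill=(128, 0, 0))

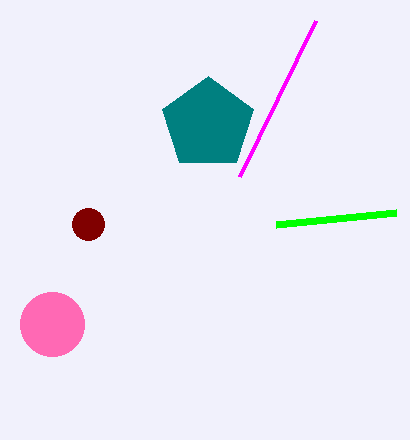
a_1 = 208, b_1 = 124, c_1 = 48, s_2 = 316, t_2 = 20, a_3 = 52, t_4 = 212, a_5 = 88, b_5 = 224, c_5 = 16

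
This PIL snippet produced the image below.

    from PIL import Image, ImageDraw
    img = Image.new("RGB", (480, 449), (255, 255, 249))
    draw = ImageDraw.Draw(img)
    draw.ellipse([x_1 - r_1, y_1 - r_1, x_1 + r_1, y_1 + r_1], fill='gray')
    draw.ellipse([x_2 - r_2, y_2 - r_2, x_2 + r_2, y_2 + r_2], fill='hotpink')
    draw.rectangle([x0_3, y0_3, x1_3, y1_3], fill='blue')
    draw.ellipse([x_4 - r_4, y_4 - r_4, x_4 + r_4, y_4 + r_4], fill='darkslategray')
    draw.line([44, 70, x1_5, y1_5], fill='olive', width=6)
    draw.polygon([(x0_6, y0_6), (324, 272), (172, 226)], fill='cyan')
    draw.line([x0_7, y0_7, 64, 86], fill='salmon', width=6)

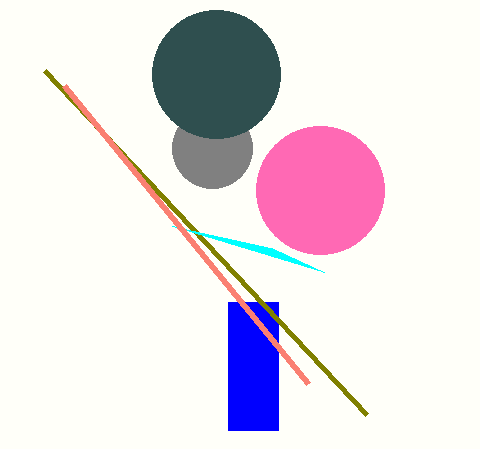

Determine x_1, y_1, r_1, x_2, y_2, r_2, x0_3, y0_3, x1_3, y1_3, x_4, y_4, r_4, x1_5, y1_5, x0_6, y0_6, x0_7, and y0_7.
x_1 = 212, y_1 = 148, r_1 = 40, x_2 = 320, y_2 = 190, r_2 = 64, x0_3 = 228, y0_3 = 302, x1_3 = 278, y1_3 = 430, x_4 = 216, y_4 = 74, r_4 = 64, x1_5 = 366, y1_5 = 414, x0_6 = 272, y0_6 = 248, x0_7 = 308, y0_7 = 384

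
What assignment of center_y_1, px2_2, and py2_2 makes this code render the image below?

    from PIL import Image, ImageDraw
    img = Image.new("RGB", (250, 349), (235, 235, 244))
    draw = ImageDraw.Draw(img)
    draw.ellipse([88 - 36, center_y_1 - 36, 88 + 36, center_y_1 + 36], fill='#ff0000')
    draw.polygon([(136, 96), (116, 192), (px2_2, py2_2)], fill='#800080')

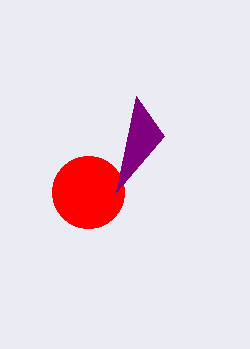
center_y_1 = 192, px2_2 = 164, py2_2 = 136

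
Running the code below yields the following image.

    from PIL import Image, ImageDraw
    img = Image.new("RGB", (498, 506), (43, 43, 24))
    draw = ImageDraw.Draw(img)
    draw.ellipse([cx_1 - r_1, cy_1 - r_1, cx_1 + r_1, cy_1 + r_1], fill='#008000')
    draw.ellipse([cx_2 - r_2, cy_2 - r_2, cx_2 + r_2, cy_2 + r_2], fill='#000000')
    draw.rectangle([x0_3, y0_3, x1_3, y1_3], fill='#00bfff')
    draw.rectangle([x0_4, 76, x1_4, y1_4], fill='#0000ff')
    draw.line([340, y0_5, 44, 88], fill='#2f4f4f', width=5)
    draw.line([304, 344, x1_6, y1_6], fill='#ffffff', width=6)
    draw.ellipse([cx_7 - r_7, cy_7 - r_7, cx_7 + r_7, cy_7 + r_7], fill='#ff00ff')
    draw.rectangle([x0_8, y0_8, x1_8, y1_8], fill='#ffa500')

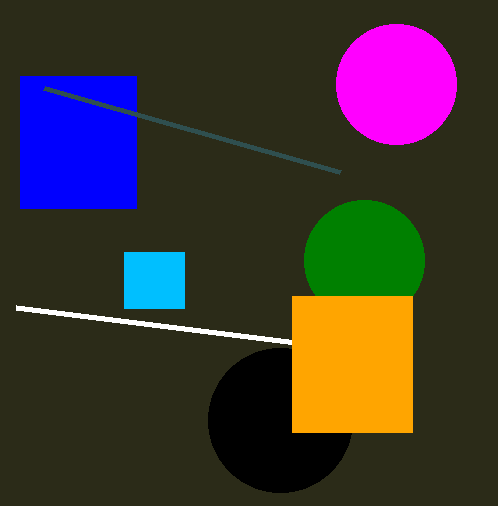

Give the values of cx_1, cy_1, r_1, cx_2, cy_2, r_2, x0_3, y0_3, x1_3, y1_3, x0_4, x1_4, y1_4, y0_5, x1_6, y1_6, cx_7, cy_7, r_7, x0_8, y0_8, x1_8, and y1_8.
cx_1 = 364; cy_1 = 260; r_1 = 60; cx_2 = 280; cy_2 = 420; r_2 = 72; x0_3 = 124; y0_3 = 252; x1_3 = 184; y1_3 = 308; x0_4 = 20; x1_4 = 136; y1_4 = 208; y0_5 = 172; x1_6 = 16; y1_6 = 308; cx_7 = 396; cy_7 = 84; r_7 = 60; x0_8 = 292; y0_8 = 296; x1_8 = 412; y1_8 = 432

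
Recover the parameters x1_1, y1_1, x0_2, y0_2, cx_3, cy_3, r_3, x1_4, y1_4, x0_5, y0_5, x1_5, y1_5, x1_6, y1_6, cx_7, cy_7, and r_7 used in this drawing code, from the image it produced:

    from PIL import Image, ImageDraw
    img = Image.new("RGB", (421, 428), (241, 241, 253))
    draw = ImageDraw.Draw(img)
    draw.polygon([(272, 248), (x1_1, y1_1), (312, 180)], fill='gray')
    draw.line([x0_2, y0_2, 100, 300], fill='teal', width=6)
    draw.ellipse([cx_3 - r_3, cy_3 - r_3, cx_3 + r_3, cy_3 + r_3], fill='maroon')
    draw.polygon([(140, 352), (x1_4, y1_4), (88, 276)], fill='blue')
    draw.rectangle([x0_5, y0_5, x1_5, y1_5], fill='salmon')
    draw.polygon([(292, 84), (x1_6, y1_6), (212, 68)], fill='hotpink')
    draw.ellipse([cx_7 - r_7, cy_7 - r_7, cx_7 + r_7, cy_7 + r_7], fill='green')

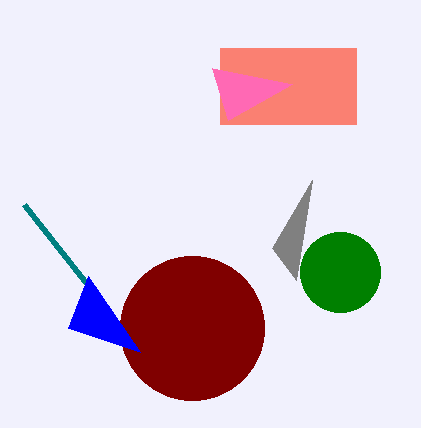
x1_1 = 296
y1_1 = 280
x0_2 = 24
y0_2 = 204
cx_3 = 192
cy_3 = 328
r_3 = 72
x1_4 = 68
y1_4 = 328
x0_5 = 220
y0_5 = 48
x1_5 = 356
y1_5 = 124
x1_6 = 228
y1_6 = 120
cx_7 = 340
cy_7 = 272
r_7 = 40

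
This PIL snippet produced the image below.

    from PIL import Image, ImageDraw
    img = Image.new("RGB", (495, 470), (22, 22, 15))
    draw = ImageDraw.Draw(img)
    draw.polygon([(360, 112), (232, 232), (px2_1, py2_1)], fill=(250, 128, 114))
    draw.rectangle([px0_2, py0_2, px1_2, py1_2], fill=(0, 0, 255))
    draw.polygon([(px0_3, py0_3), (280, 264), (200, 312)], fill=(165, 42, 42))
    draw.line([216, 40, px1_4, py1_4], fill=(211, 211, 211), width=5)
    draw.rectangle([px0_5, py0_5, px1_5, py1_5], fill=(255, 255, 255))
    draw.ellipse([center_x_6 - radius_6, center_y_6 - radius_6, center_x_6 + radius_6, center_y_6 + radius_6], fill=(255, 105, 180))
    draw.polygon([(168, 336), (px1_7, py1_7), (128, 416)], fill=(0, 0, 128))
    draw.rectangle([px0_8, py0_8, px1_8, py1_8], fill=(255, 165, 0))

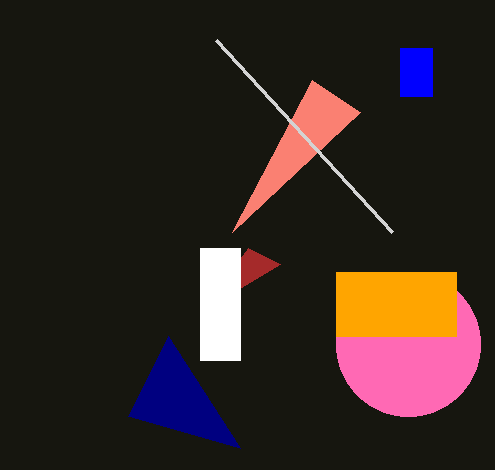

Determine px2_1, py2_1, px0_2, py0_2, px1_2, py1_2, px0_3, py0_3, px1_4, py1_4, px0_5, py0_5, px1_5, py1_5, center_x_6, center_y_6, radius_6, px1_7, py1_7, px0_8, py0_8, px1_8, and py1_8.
px2_1 = 312, py2_1 = 80, px0_2 = 400, py0_2 = 48, px1_2 = 432, py1_2 = 96, px0_3 = 248, py0_3 = 248, px1_4 = 392, py1_4 = 232, px0_5 = 200, py0_5 = 248, px1_5 = 240, py1_5 = 360, center_x_6 = 408, center_y_6 = 344, radius_6 = 72, px1_7 = 240, py1_7 = 448, px0_8 = 336, py0_8 = 272, px1_8 = 456, py1_8 = 336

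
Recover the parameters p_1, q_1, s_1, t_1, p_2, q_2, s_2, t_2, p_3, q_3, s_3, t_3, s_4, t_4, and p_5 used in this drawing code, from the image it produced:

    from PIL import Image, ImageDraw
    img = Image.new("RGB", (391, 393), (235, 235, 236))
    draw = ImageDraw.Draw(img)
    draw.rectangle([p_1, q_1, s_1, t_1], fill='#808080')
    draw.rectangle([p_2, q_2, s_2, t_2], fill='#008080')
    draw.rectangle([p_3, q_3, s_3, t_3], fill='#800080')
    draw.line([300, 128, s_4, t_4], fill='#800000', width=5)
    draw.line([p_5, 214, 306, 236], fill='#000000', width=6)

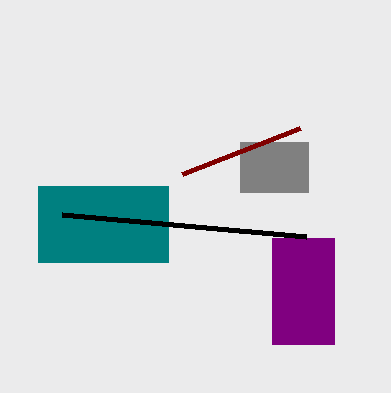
p_1 = 240
q_1 = 142
s_1 = 308
t_1 = 192
p_2 = 38
q_2 = 186
s_2 = 168
t_2 = 262
p_3 = 272
q_3 = 238
s_3 = 334
t_3 = 344
s_4 = 182
t_4 = 174
p_5 = 62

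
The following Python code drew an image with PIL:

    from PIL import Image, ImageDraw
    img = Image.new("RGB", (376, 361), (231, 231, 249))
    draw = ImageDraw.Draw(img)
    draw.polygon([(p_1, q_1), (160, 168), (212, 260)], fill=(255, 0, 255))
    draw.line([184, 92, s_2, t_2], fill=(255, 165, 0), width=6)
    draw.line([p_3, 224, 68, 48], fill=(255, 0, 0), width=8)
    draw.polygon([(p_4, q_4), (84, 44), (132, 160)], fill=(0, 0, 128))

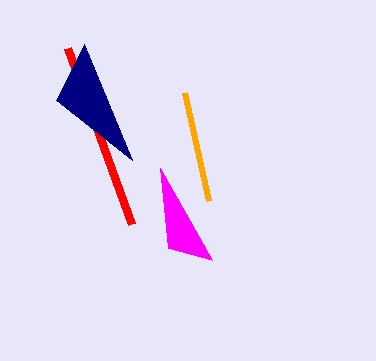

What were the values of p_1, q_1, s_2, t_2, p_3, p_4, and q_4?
p_1 = 168
q_1 = 248
s_2 = 208
t_2 = 200
p_3 = 132
p_4 = 56
q_4 = 100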